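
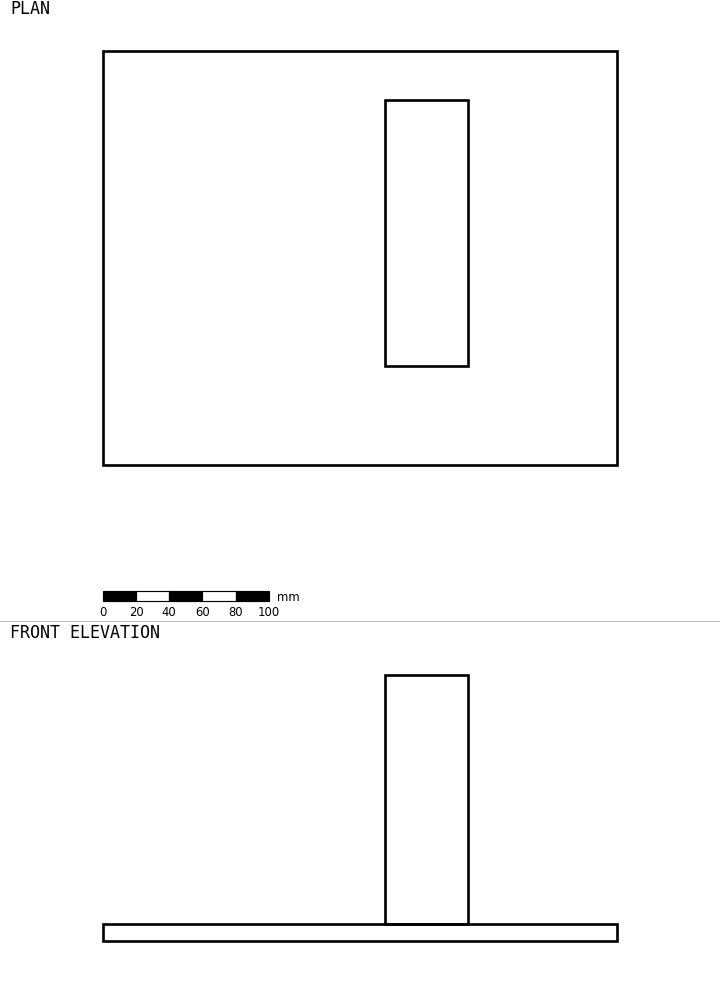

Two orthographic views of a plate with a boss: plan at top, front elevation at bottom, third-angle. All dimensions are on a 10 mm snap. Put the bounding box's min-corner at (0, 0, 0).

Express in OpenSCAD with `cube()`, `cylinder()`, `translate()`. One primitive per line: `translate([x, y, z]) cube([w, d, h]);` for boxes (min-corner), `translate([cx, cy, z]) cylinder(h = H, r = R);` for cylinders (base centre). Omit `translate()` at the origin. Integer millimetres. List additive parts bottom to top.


cube([310, 250, 10]);
translate([170, 60, 10]) cube([50, 160, 150]);


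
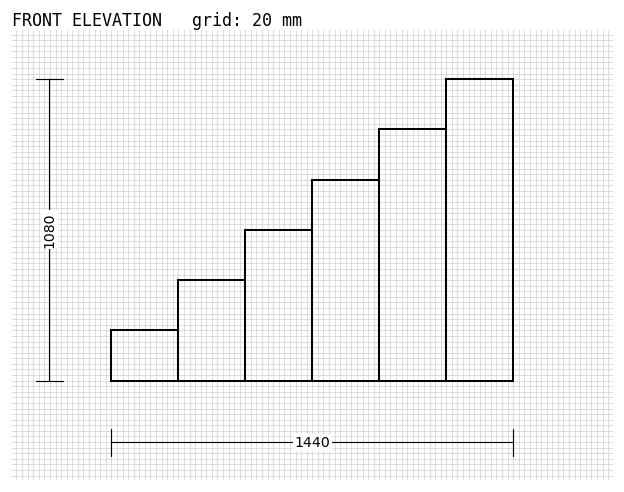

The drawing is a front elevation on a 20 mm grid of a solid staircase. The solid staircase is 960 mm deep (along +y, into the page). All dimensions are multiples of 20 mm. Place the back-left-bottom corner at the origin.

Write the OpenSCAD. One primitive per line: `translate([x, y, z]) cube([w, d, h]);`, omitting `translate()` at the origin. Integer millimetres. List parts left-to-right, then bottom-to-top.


cube([240, 960, 180]);
translate([240, 0, 0]) cube([240, 960, 360]);
translate([480, 0, 0]) cube([240, 960, 540]);
translate([720, 0, 0]) cube([240, 960, 720]);
translate([960, 0, 0]) cube([240, 960, 900]);
translate([1200, 0, 0]) cube([240, 960, 1080]);


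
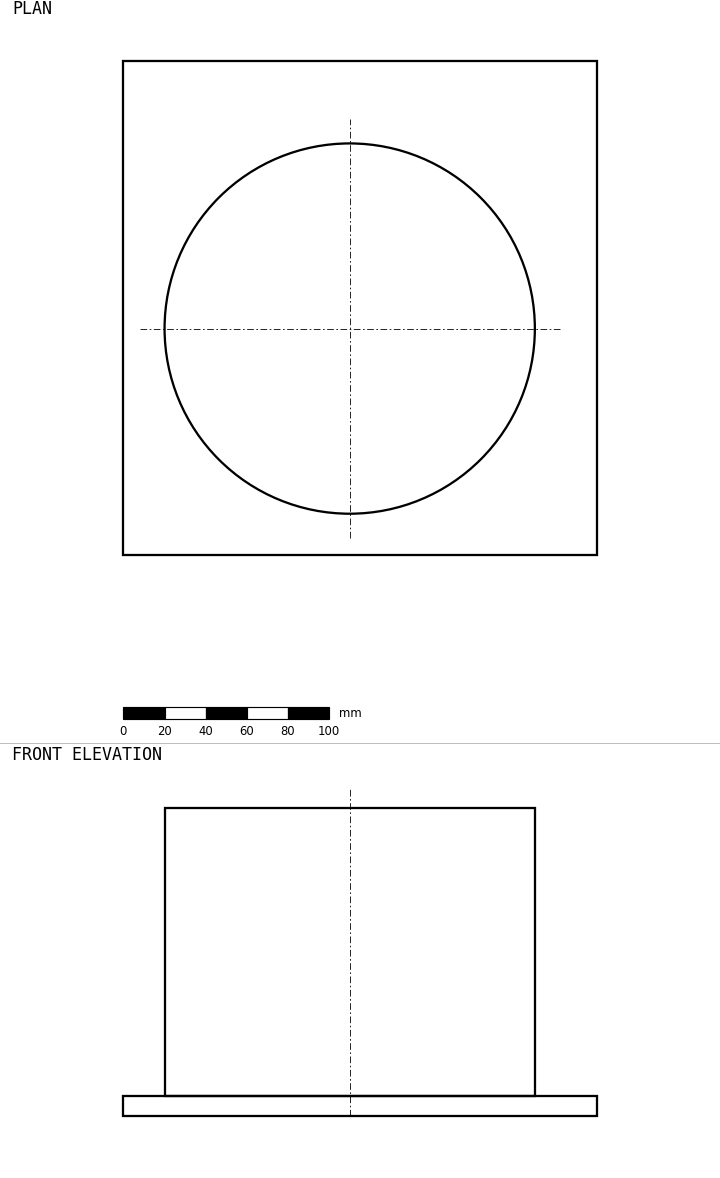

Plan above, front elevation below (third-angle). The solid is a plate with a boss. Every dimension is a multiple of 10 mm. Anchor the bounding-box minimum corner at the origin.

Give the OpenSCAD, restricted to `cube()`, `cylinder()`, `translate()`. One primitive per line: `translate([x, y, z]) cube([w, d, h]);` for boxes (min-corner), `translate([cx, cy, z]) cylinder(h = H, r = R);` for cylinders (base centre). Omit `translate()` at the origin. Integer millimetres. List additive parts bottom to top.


cube([230, 240, 10]);
translate([110, 110, 10]) cylinder(h = 140, r = 90);


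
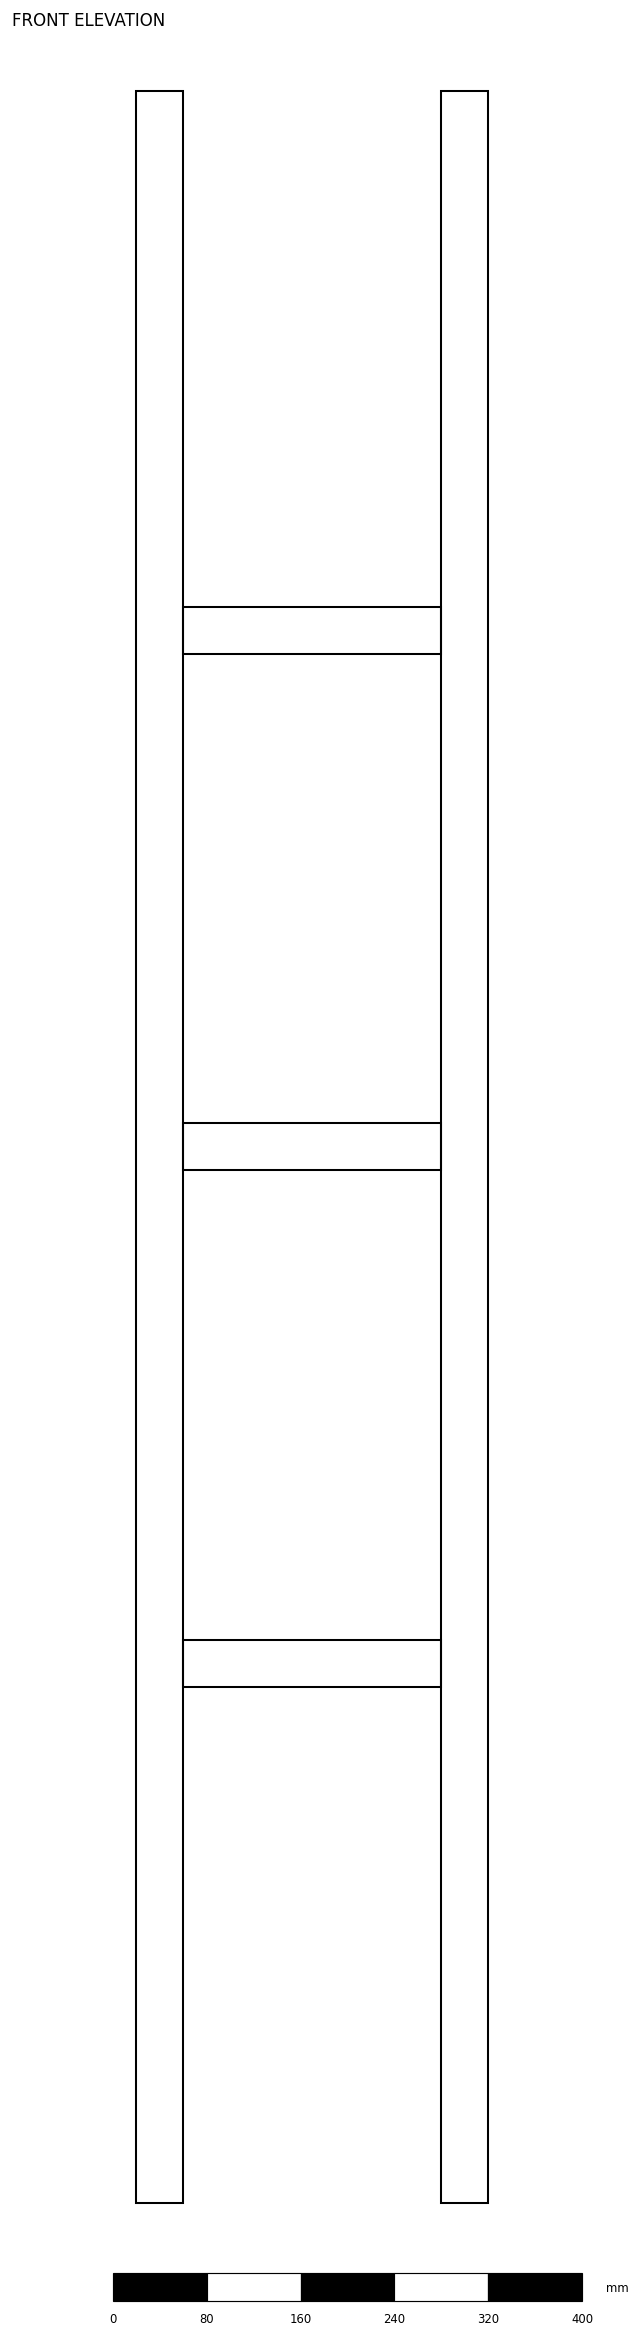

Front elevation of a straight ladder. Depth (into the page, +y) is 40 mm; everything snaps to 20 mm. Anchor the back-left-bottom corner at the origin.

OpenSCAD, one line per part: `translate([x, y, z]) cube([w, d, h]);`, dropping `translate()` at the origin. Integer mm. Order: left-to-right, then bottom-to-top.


cube([40, 40, 1800]);
translate([40, 0, 440]) cube([220, 40, 40]);
translate([40, 0, 880]) cube([220, 40, 40]);
translate([40, 0, 1320]) cube([220, 40, 40]);
translate([260, 0, 0]) cube([40, 40, 1800]);


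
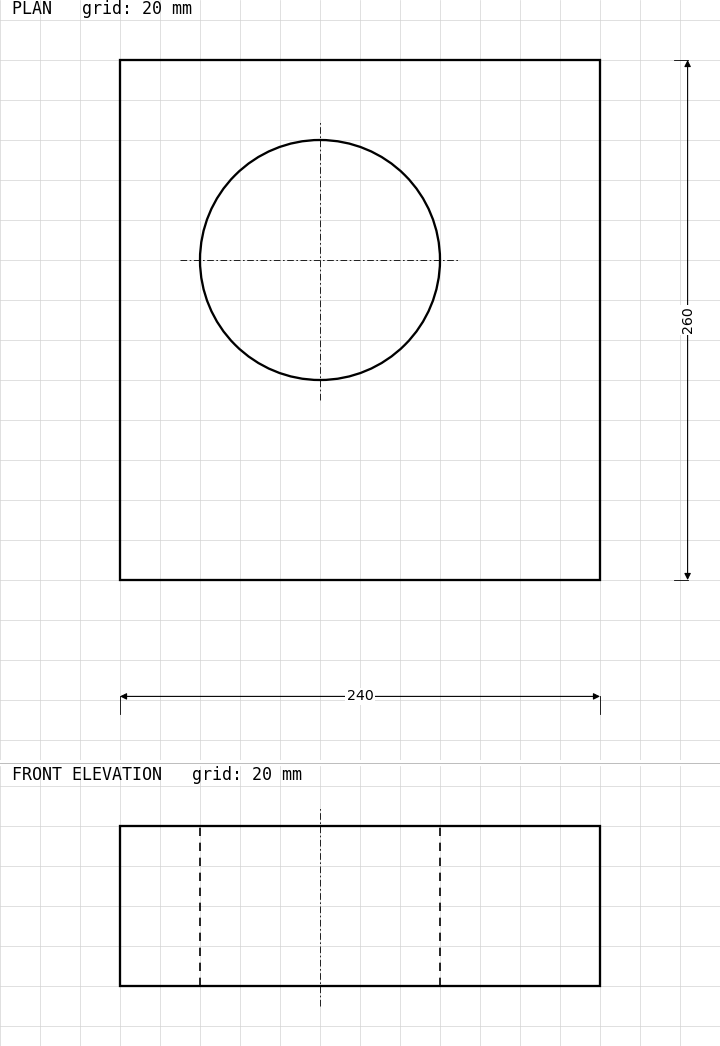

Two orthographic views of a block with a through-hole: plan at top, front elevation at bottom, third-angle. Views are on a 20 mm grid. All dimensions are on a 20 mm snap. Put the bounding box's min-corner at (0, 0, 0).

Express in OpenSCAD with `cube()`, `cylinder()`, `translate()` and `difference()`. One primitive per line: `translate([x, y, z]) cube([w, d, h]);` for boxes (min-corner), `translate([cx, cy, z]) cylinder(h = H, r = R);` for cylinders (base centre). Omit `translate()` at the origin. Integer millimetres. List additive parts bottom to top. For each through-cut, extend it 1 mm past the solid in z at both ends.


difference() {
  cube([240, 260, 80]);
  translate([100, 160, -1]) cylinder(h = 82, r = 60);
}


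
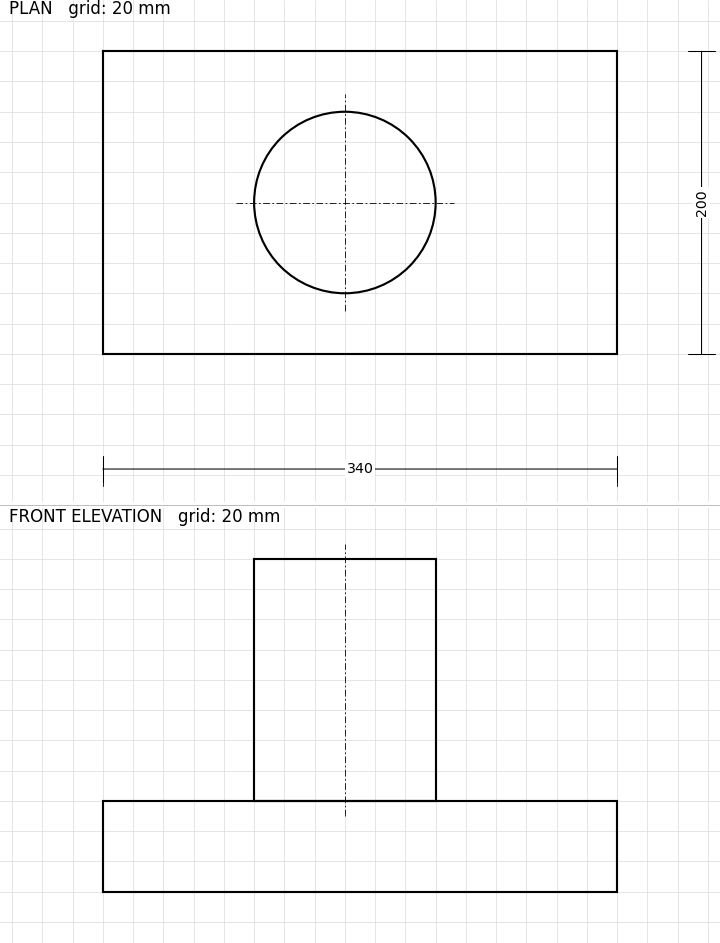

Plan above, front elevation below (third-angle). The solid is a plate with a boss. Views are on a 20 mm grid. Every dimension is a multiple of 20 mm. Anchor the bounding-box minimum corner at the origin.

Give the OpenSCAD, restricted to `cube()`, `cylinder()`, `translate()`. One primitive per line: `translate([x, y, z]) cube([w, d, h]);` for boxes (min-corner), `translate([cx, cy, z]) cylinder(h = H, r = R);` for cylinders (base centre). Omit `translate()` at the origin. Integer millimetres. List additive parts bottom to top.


cube([340, 200, 60]);
translate([160, 100, 60]) cylinder(h = 160, r = 60);


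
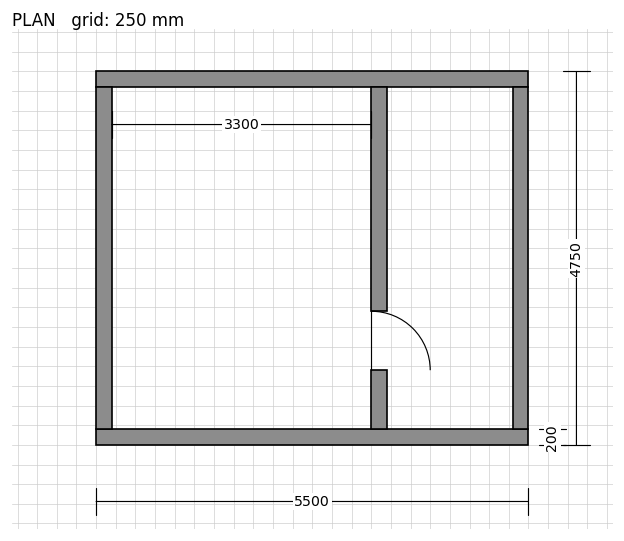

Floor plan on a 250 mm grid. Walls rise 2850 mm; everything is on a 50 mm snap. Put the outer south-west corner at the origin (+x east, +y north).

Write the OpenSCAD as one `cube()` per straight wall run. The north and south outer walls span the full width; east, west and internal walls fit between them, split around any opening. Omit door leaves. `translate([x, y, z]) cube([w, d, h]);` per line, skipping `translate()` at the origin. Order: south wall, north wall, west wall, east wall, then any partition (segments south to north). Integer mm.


cube([5500, 200, 2850]);
translate([0, 4550, 0]) cube([5500, 200, 2850]);
translate([0, 200, 0]) cube([200, 4350, 2850]);
translate([5300, 200, 0]) cube([200, 4350, 2850]);
translate([3500, 200, 0]) cube([200, 750, 2850]);
translate([3500, 1700, 0]) cube([200, 2850, 2850]);


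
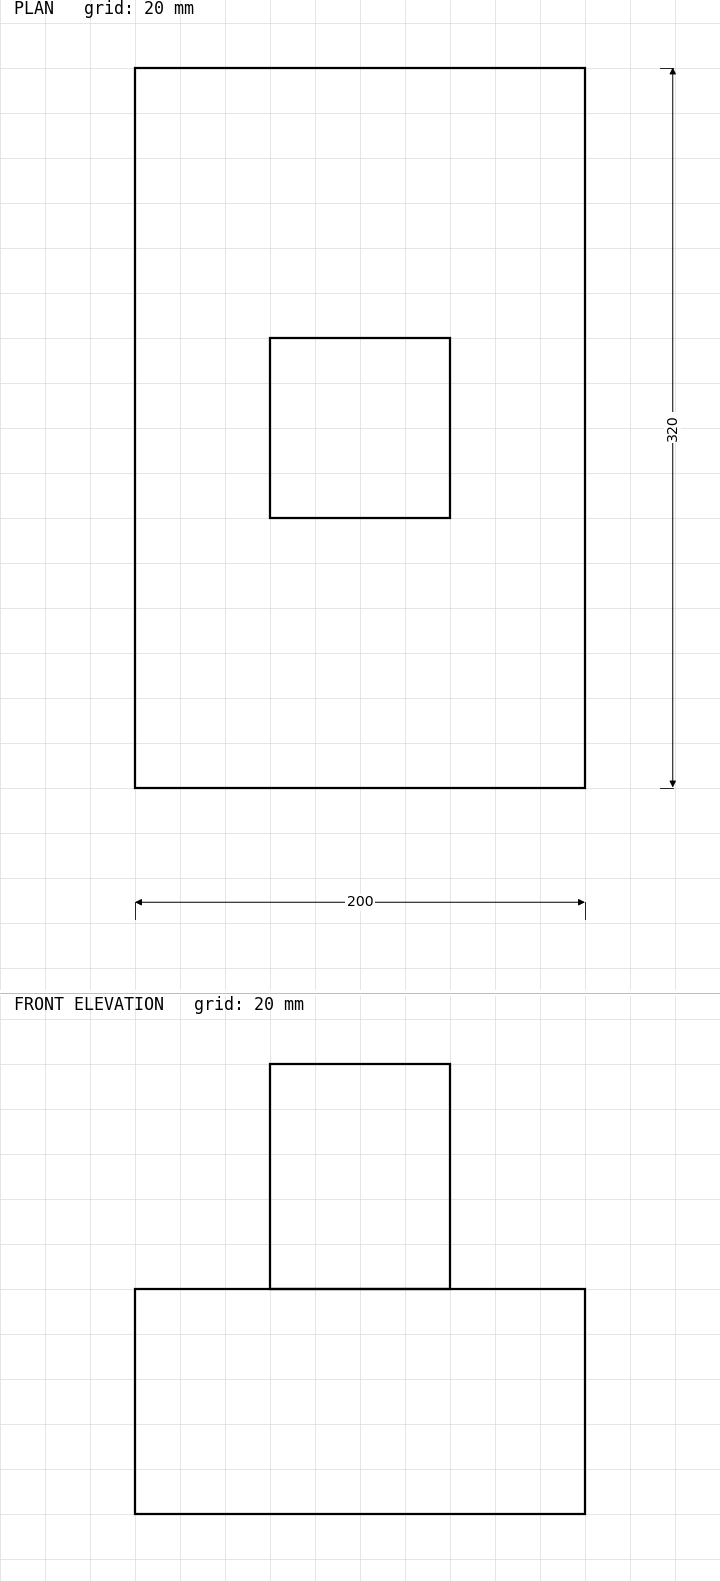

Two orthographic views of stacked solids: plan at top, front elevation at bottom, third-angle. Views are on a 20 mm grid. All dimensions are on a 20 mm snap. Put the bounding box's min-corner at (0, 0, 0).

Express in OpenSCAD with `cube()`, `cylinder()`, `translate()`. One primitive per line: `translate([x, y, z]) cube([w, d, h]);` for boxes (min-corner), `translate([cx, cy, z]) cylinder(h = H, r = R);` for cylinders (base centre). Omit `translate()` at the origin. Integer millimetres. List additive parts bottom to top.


cube([200, 320, 100]);
translate([60, 120, 100]) cube([80, 80, 100]);


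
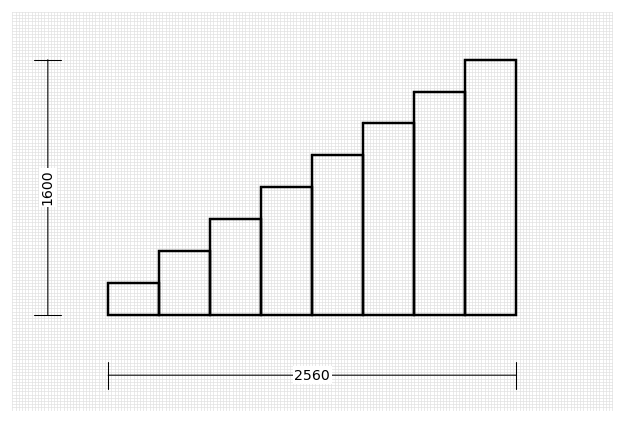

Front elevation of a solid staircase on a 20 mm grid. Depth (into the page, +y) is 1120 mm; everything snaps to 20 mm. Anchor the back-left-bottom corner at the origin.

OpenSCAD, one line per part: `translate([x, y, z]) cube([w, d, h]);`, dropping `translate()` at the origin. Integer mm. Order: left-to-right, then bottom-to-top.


cube([320, 1120, 200]);
translate([320, 0, 0]) cube([320, 1120, 400]);
translate([640, 0, 0]) cube([320, 1120, 600]);
translate([960, 0, 0]) cube([320, 1120, 800]);
translate([1280, 0, 0]) cube([320, 1120, 1000]);
translate([1600, 0, 0]) cube([320, 1120, 1200]);
translate([1920, 0, 0]) cube([320, 1120, 1400]);
translate([2240, 0, 0]) cube([320, 1120, 1600]);


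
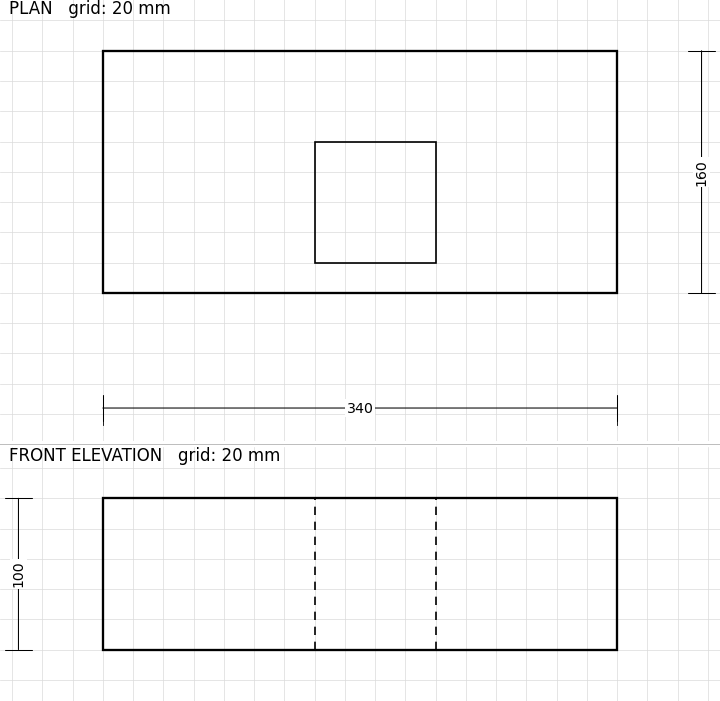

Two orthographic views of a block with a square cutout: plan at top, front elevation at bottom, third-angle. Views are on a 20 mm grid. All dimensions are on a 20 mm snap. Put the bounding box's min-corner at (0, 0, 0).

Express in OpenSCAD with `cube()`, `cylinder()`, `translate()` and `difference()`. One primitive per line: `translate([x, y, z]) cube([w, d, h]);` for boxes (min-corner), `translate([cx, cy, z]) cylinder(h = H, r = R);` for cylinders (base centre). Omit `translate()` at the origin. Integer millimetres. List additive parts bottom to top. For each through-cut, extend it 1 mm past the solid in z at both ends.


difference() {
  cube([340, 160, 100]);
  translate([140, 20, -1]) cube([80, 80, 102]);
}


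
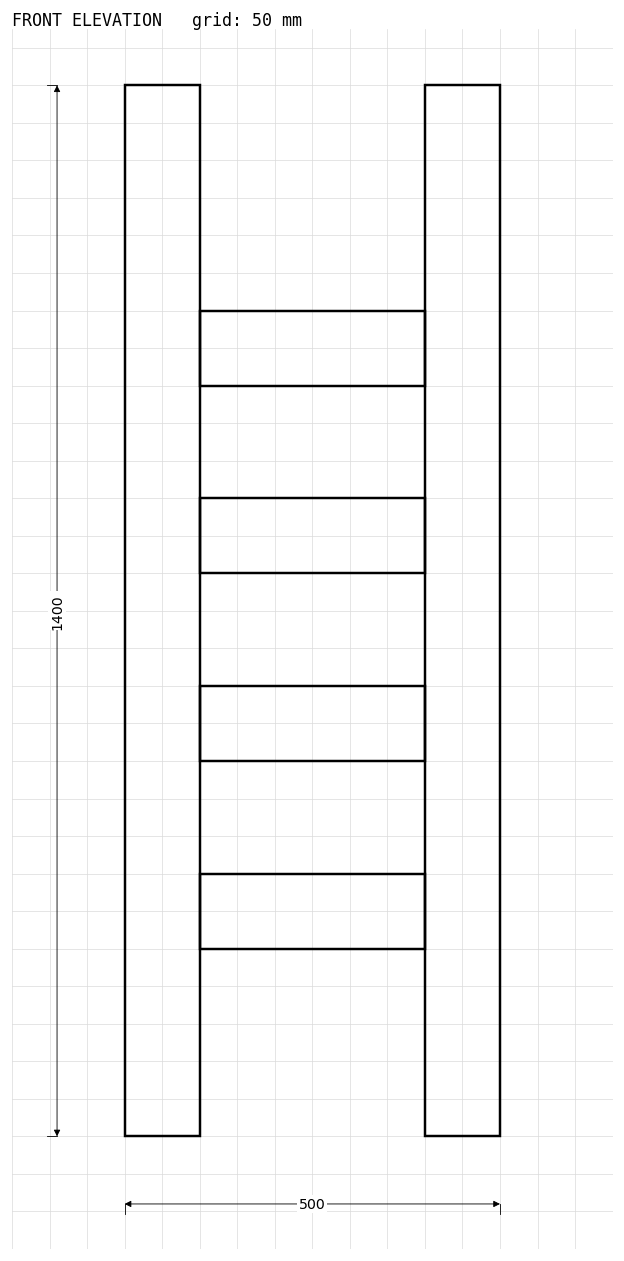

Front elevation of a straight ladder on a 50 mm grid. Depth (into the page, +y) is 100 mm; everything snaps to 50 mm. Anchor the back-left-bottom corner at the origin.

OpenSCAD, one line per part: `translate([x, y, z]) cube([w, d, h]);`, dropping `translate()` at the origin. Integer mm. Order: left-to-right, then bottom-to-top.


cube([100, 100, 1400]);
translate([100, 0, 250]) cube([300, 100, 100]);
translate([100, 0, 500]) cube([300, 100, 100]);
translate([100, 0, 750]) cube([300, 100, 100]);
translate([100, 0, 1000]) cube([300, 100, 100]);
translate([400, 0, 0]) cube([100, 100, 1400]);


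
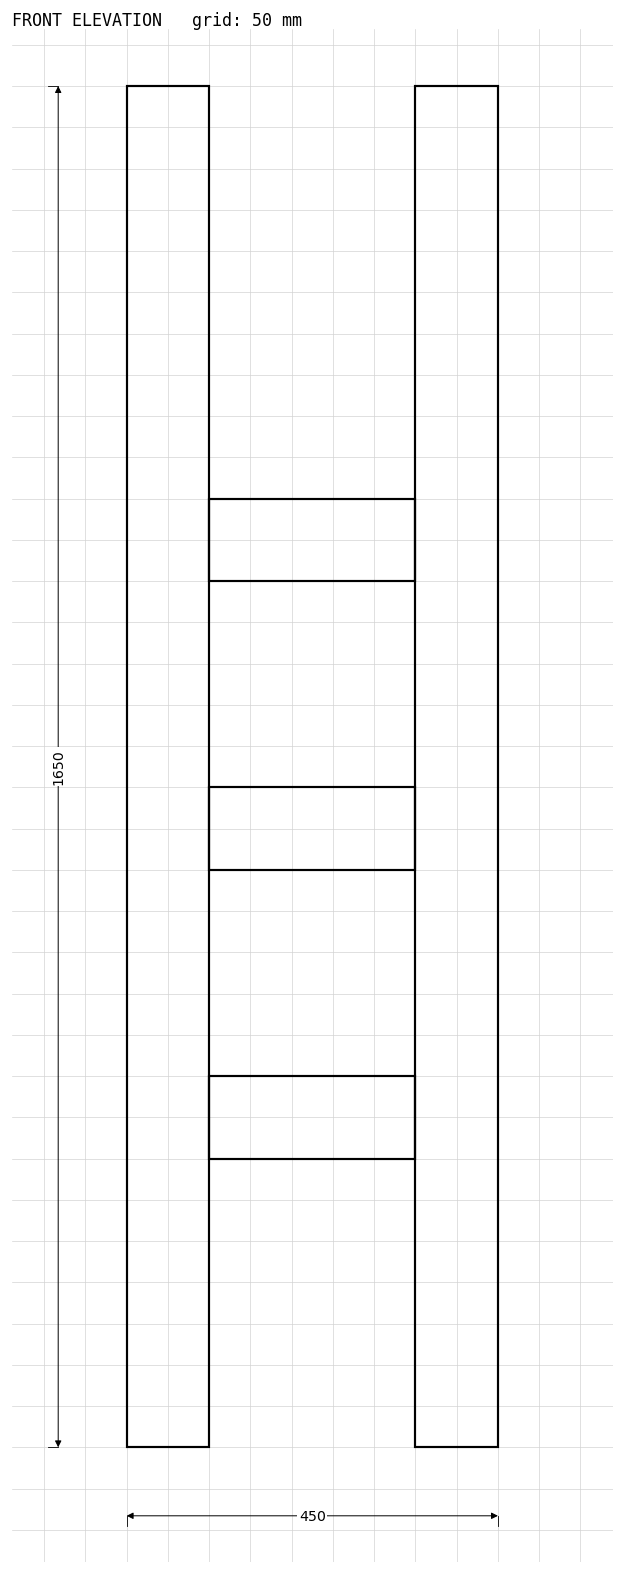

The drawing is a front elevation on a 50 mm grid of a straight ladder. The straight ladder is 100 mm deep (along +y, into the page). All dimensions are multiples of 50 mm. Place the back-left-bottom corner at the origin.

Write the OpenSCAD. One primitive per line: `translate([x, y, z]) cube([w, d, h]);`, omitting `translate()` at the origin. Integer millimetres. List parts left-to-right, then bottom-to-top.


cube([100, 100, 1650]);
translate([100, 0, 350]) cube([250, 100, 100]);
translate([100, 0, 700]) cube([250, 100, 100]);
translate([100, 0, 1050]) cube([250, 100, 100]);
translate([350, 0, 0]) cube([100, 100, 1650]);


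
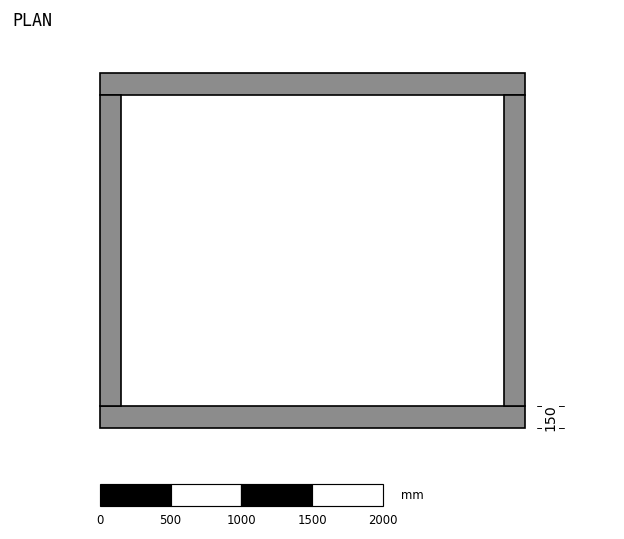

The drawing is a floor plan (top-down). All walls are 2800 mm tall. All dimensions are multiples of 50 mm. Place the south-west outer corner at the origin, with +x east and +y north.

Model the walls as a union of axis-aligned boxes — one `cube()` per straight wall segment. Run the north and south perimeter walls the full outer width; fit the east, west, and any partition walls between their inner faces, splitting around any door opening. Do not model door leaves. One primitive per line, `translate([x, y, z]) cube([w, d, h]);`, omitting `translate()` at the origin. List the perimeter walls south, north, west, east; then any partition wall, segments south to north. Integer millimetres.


cube([3000, 150, 2800]);
translate([0, 2350, 0]) cube([3000, 150, 2800]);
translate([0, 150, 0]) cube([150, 2200, 2800]);
translate([2850, 150, 0]) cube([150, 2200, 2800]);


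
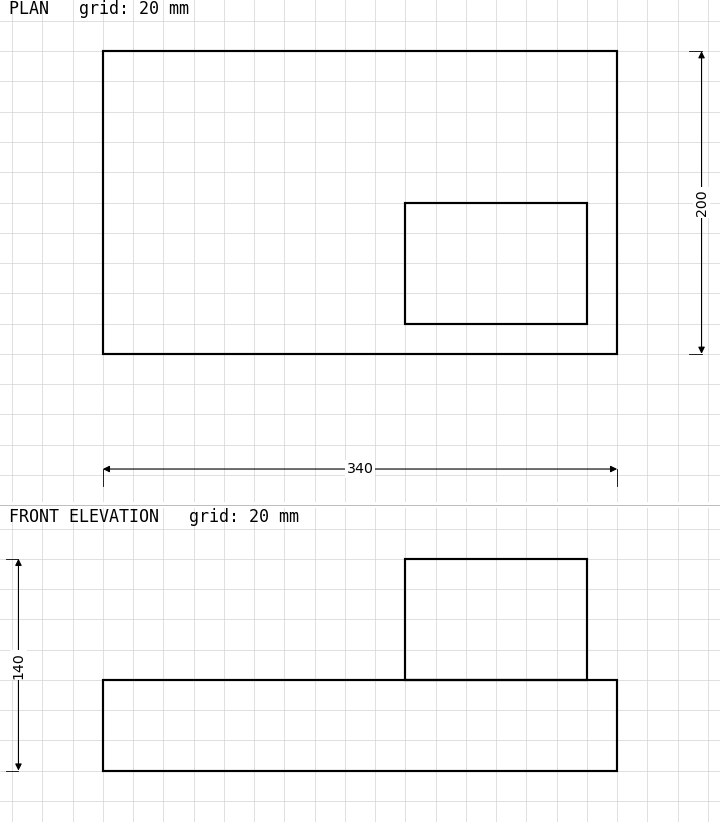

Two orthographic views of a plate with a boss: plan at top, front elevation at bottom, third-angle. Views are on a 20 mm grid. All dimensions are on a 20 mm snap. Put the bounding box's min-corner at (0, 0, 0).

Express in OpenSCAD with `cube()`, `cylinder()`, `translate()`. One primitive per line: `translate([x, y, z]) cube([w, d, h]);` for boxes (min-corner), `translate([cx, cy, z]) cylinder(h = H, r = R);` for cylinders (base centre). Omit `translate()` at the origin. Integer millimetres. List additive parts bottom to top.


cube([340, 200, 60]);
translate([200, 20, 60]) cube([120, 80, 80]);


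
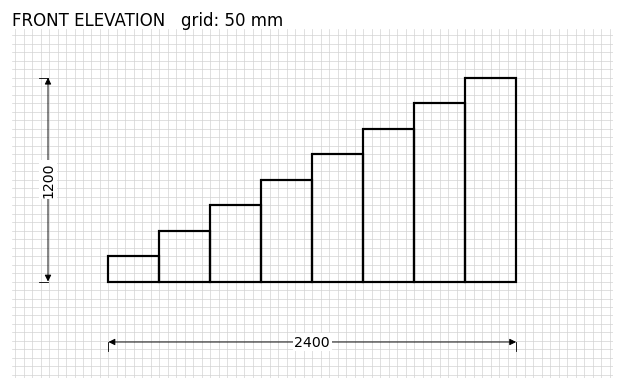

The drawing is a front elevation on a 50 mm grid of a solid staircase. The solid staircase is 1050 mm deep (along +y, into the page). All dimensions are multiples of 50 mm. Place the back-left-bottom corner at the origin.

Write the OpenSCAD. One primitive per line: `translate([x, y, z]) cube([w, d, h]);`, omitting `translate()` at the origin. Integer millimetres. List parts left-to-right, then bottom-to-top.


cube([300, 1050, 150]);
translate([300, 0, 0]) cube([300, 1050, 300]);
translate([600, 0, 0]) cube([300, 1050, 450]);
translate([900, 0, 0]) cube([300, 1050, 600]);
translate([1200, 0, 0]) cube([300, 1050, 750]);
translate([1500, 0, 0]) cube([300, 1050, 900]);
translate([1800, 0, 0]) cube([300, 1050, 1050]);
translate([2100, 0, 0]) cube([300, 1050, 1200]);


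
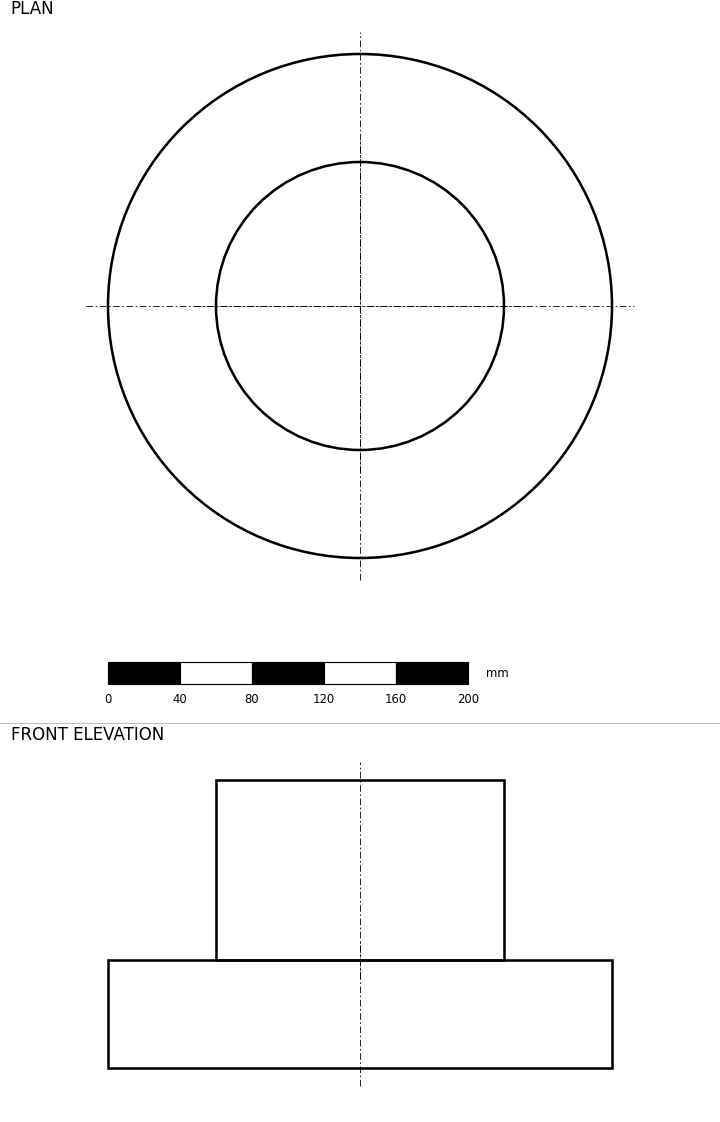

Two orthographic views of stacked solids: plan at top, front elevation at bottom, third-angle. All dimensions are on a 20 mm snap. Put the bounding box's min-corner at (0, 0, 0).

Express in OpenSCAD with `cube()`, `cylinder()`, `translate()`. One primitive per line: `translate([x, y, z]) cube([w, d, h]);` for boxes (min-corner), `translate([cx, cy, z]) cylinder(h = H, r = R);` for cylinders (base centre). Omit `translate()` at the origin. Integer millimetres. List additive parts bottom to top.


translate([140, 140, 0]) cylinder(h = 60, r = 140);
translate([140, 140, 60]) cylinder(h = 100, r = 80);


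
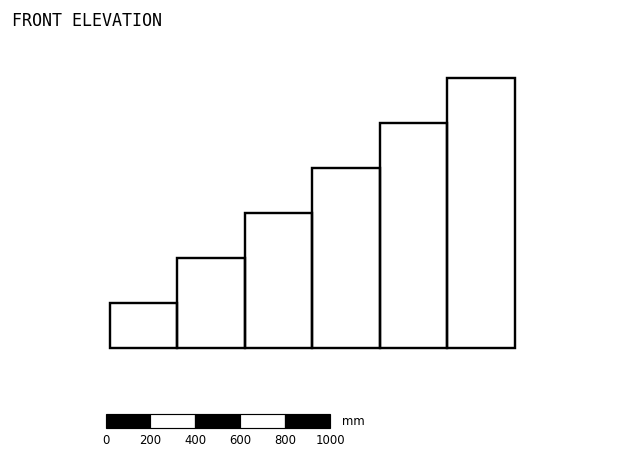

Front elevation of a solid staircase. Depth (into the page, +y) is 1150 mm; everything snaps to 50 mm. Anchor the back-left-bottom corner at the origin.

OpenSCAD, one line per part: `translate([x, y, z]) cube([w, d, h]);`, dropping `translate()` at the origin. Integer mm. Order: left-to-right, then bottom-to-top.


cube([300, 1150, 200]);
translate([300, 0, 0]) cube([300, 1150, 400]);
translate([600, 0, 0]) cube([300, 1150, 600]);
translate([900, 0, 0]) cube([300, 1150, 800]);
translate([1200, 0, 0]) cube([300, 1150, 1000]);
translate([1500, 0, 0]) cube([300, 1150, 1200]);


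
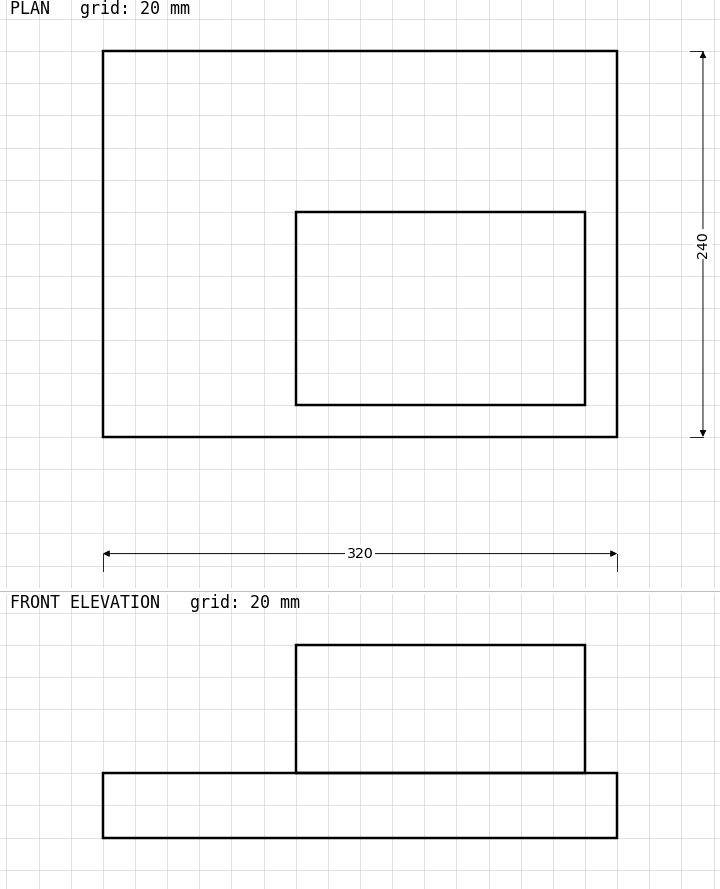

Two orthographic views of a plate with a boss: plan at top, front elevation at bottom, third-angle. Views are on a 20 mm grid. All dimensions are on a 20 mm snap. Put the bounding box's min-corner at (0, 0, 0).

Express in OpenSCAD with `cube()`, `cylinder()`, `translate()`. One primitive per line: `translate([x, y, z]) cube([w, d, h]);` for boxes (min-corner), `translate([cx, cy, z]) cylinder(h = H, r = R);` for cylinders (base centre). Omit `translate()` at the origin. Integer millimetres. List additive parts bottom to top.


cube([320, 240, 40]);
translate([120, 20, 40]) cube([180, 120, 80]);


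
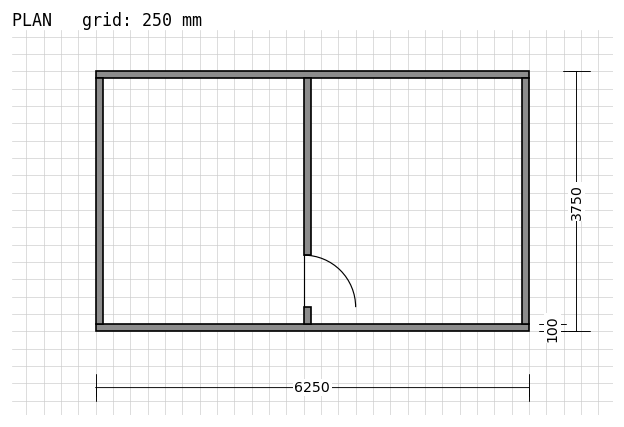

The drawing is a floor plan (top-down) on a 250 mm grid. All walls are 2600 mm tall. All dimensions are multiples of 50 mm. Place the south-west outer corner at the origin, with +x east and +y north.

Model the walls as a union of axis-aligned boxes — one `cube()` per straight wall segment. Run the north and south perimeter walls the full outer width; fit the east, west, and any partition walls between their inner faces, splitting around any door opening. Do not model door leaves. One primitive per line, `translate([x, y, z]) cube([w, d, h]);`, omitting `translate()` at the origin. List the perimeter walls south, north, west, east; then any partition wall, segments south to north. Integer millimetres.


cube([6250, 100, 2600]);
translate([0, 3650, 0]) cube([6250, 100, 2600]);
translate([0, 100, 0]) cube([100, 3550, 2600]);
translate([6150, 100, 0]) cube([100, 3550, 2600]);
translate([3000, 100, 0]) cube([100, 250, 2600]);
translate([3000, 1100, 0]) cube([100, 2550, 2600]);


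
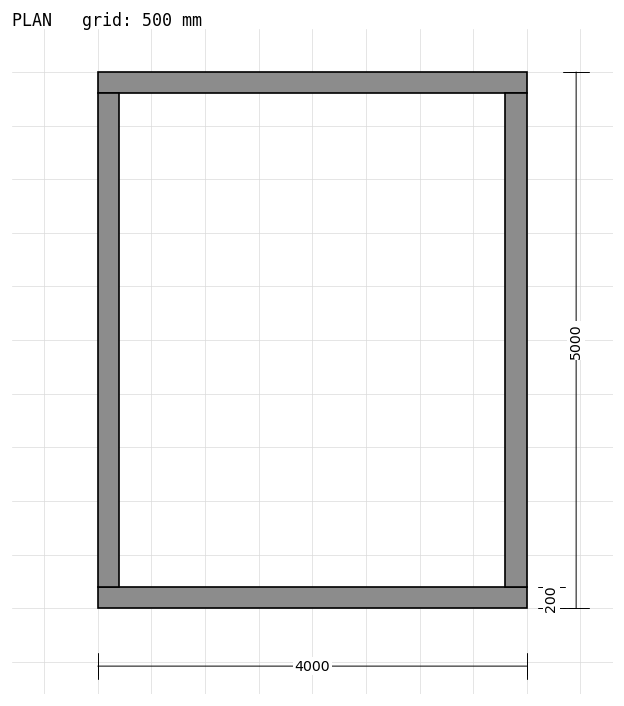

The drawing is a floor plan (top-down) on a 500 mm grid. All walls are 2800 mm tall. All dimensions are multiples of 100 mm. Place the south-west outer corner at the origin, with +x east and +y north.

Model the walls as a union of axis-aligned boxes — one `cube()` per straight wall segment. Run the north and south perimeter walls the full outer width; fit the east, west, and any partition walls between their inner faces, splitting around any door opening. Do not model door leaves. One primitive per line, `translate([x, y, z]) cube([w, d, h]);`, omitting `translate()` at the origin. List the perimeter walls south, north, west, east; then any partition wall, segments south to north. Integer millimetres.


cube([4000, 200, 2800]);
translate([0, 4800, 0]) cube([4000, 200, 2800]);
translate([0, 200, 0]) cube([200, 4600, 2800]);
translate([3800, 200, 0]) cube([200, 4600, 2800]);


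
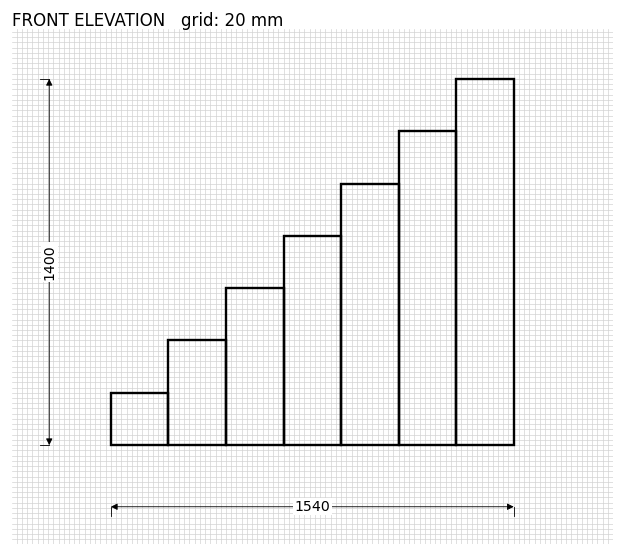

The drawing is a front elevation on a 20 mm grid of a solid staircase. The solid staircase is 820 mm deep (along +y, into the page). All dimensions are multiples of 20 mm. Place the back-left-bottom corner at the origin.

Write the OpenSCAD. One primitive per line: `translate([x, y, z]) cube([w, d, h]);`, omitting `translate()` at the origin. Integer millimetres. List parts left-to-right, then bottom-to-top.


cube([220, 820, 200]);
translate([220, 0, 0]) cube([220, 820, 400]);
translate([440, 0, 0]) cube([220, 820, 600]);
translate([660, 0, 0]) cube([220, 820, 800]);
translate([880, 0, 0]) cube([220, 820, 1000]);
translate([1100, 0, 0]) cube([220, 820, 1200]);
translate([1320, 0, 0]) cube([220, 820, 1400]);


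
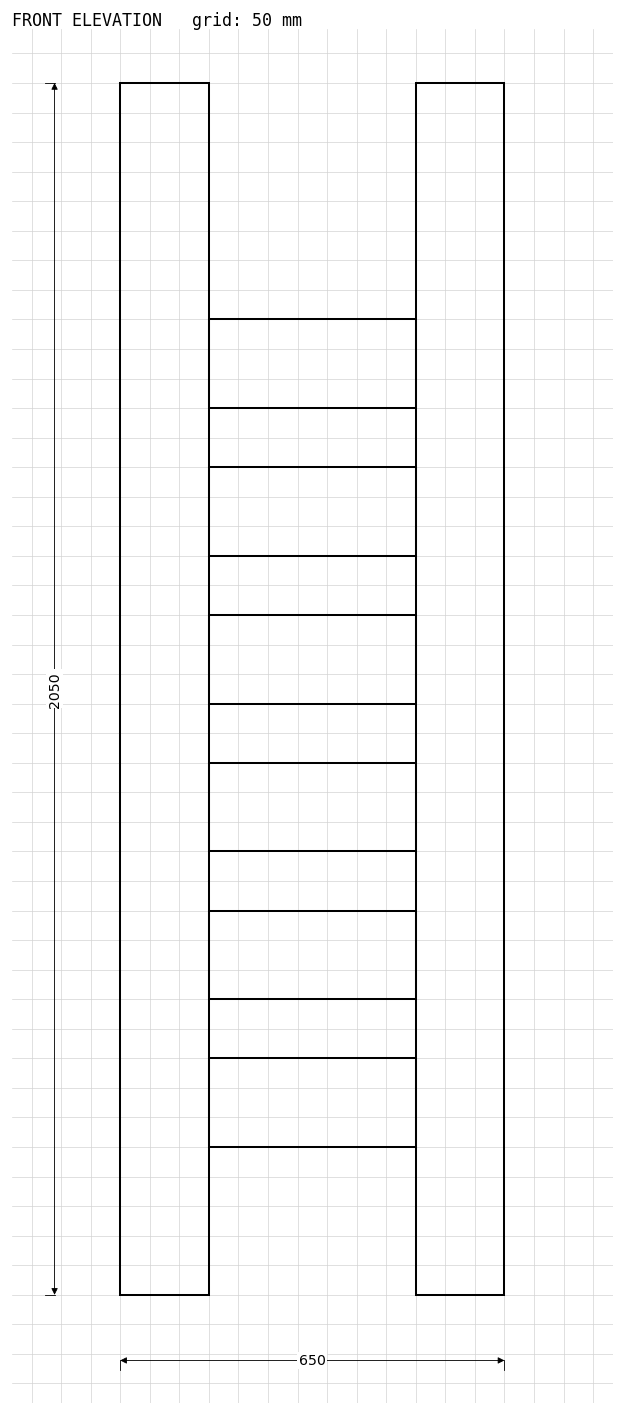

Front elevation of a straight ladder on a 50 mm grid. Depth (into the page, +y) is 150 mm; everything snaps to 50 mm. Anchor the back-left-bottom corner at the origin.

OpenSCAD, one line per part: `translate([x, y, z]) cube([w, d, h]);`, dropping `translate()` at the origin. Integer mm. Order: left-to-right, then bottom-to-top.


cube([150, 150, 2050]);
translate([150, 0, 250]) cube([350, 150, 150]);
translate([150, 0, 500]) cube([350, 150, 150]);
translate([150, 0, 750]) cube([350, 150, 150]);
translate([150, 0, 1000]) cube([350, 150, 150]);
translate([150, 0, 1250]) cube([350, 150, 150]);
translate([150, 0, 1500]) cube([350, 150, 150]);
translate([500, 0, 0]) cube([150, 150, 2050]);


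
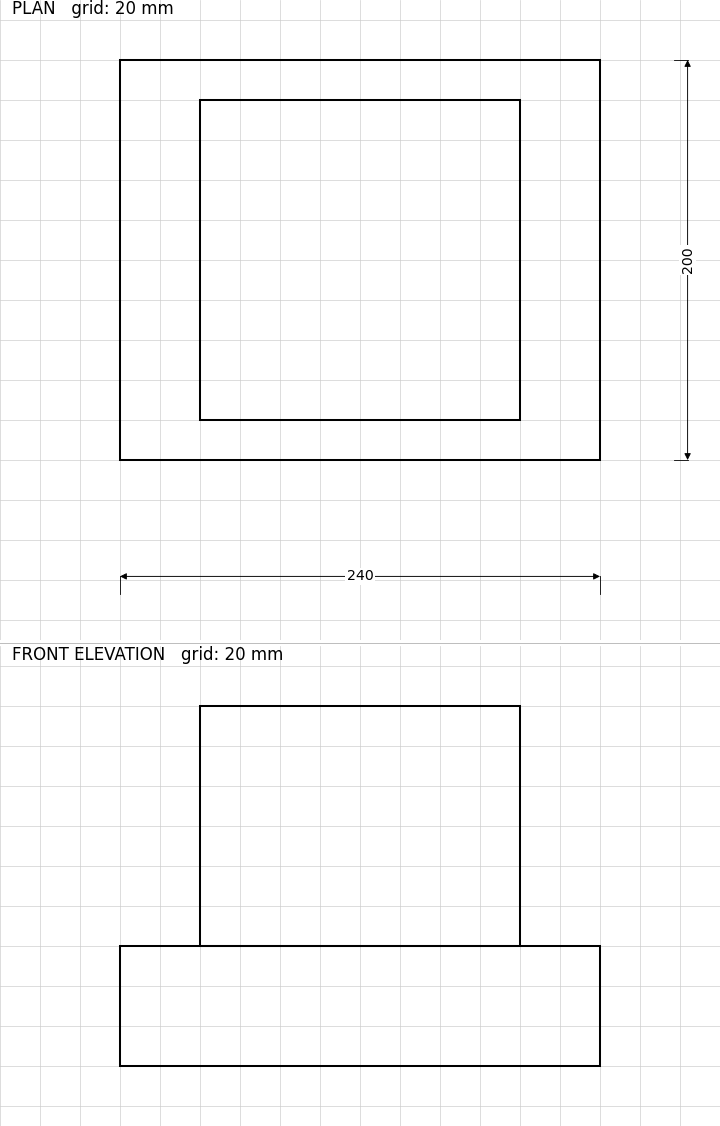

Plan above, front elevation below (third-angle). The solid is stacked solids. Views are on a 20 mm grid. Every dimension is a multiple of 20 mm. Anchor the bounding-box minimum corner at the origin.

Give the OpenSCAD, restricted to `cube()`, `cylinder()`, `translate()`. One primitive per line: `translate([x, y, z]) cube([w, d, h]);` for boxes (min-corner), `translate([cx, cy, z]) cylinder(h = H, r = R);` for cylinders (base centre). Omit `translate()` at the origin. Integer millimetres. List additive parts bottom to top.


cube([240, 200, 60]);
translate([40, 20, 60]) cube([160, 160, 120]);


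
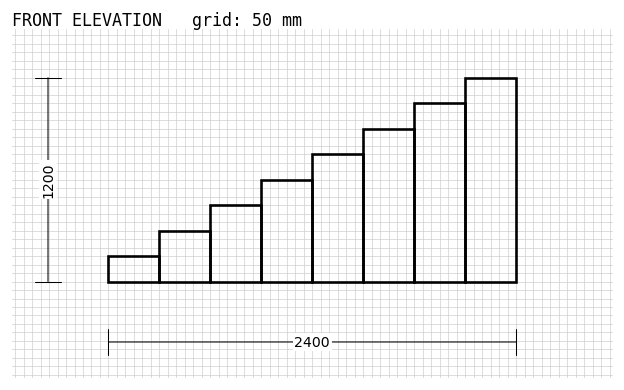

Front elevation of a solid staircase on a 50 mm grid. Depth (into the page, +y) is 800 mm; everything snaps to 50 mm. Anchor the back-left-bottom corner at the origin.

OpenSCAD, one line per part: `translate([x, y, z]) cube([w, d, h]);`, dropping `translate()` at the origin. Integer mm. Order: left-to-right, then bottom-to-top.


cube([300, 800, 150]);
translate([300, 0, 0]) cube([300, 800, 300]);
translate([600, 0, 0]) cube([300, 800, 450]);
translate([900, 0, 0]) cube([300, 800, 600]);
translate([1200, 0, 0]) cube([300, 800, 750]);
translate([1500, 0, 0]) cube([300, 800, 900]);
translate([1800, 0, 0]) cube([300, 800, 1050]);
translate([2100, 0, 0]) cube([300, 800, 1200]);


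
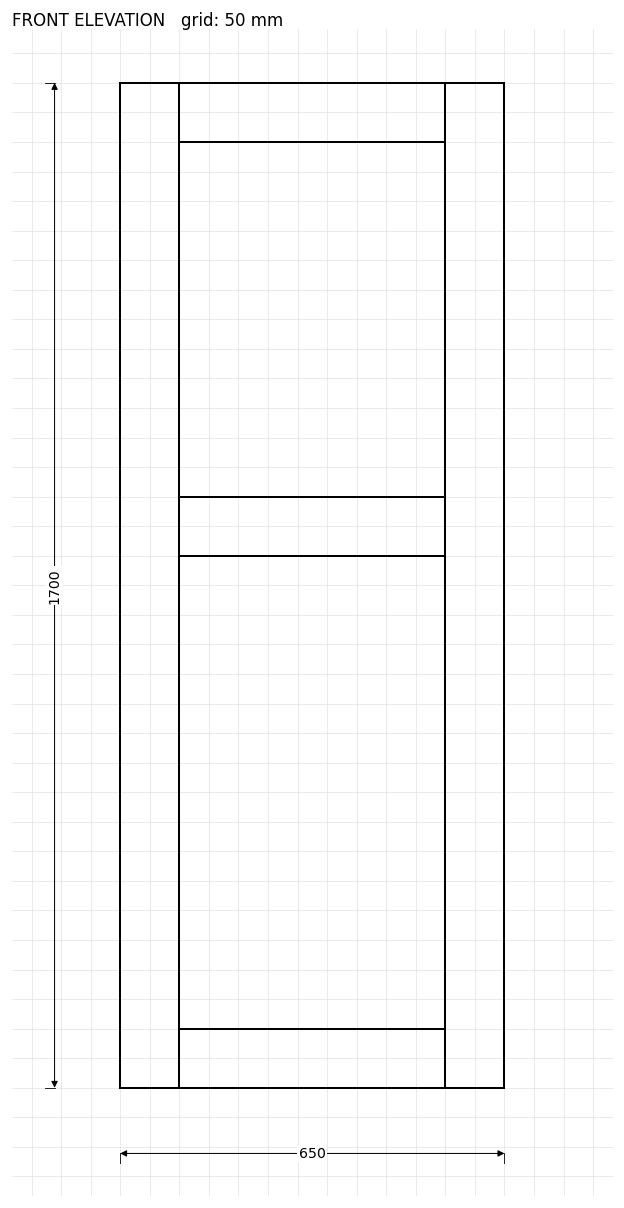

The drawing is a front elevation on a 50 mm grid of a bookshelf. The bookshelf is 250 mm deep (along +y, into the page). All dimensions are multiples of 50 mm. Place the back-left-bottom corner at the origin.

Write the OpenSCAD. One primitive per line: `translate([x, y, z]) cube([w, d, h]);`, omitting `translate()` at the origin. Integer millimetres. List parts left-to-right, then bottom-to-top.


cube([100, 250, 1700]);
translate([100, 0, 0]) cube([450, 250, 100]);
translate([100, 0, 900]) cube([450, 250, 100]);
translate([100, 0, 1600]) cube([450, 250, 100]);
translate([550, 0, 0]) cube([100, 250, 1700]);


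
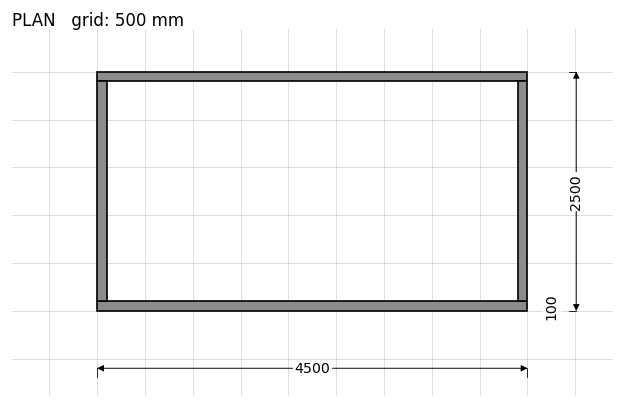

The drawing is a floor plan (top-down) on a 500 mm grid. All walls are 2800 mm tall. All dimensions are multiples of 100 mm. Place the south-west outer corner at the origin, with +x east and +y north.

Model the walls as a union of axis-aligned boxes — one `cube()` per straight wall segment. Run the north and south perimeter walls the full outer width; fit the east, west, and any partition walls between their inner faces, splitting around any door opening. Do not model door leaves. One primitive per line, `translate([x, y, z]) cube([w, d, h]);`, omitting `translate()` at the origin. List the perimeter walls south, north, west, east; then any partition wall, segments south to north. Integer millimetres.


cube([4500, 100, 2800]);
translate([0, 2400, 0]) cube([4500, 100, 2800]);
translate([0, 100, 0]) cube([100, 2300, 2800]);
translate([4400, 100, 0]) cube([100, 2300, 2800]);


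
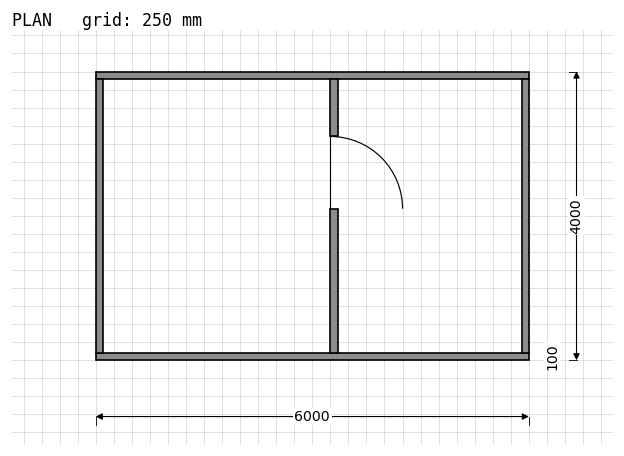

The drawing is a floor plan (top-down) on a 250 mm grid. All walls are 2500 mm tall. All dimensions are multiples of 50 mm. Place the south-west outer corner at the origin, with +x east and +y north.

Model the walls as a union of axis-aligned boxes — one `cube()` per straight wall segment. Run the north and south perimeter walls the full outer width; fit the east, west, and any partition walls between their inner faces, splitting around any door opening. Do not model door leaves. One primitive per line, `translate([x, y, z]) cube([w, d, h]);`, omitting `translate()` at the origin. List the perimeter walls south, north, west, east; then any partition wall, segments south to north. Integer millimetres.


cube([6000, 100, 2500]);
translate([0, 3900, 0]) cube([6000, 100, 2500]);
translate([0, 100, 0]) cube([100, 3800, 2500]);
translate([5900, 100, 0]) cube([100, 3800, 2500]);
translate([3250, 100, 0]) cube([100, 2000, 2500]);
translate([3250, 3100, 0]) cube([100, 800, 2500]);


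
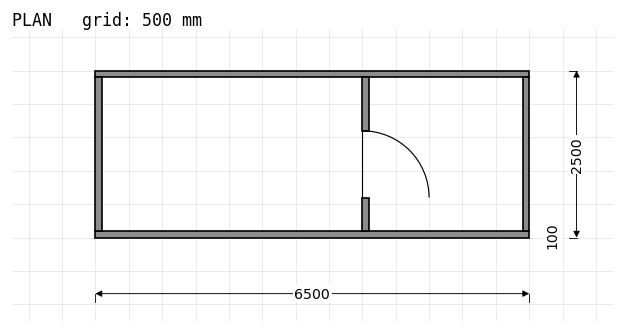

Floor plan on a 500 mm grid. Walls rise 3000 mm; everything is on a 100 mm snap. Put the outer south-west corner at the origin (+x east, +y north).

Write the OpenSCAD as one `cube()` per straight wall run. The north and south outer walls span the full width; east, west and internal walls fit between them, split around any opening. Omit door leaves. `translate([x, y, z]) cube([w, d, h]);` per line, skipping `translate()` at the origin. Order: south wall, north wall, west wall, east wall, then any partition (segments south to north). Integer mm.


cube([6500, 100, 3000]);
translate([0, 2400, 0]) cube([6500, 100, 3000]);
translate([0, 100, 0]) cube([100, 2300, 3000]);
translate([6400, 100, 0]) cube([100, 2300, 3000]);
translate([4000, 100, 0]) cube([100, 500, 3000]);
translate([4000, 1600, 0]) cube([100, 800, 3000]);


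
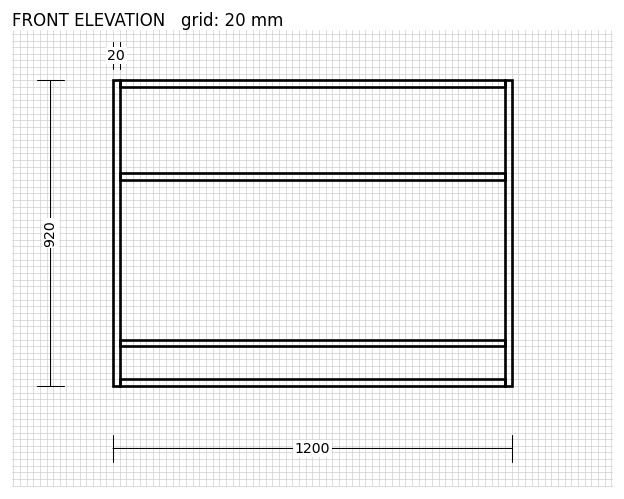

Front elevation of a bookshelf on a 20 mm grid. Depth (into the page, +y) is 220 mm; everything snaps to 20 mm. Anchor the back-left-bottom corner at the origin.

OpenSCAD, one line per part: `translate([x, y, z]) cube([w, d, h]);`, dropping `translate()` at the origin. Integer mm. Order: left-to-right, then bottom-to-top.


cube([20, 220, 920]);
translate([20, 0, 0]) cube([1160, 220, 20]);
translate([20, 0, 120]) cube([1160, 220, 20]);
translate([20, 0, 620]) cube([1160, 220, 20]);
translate([20, 0, 900]) cube([1160, 220, 20]);
translate([1180, 0, 0]) cube([20, 220, 920]);


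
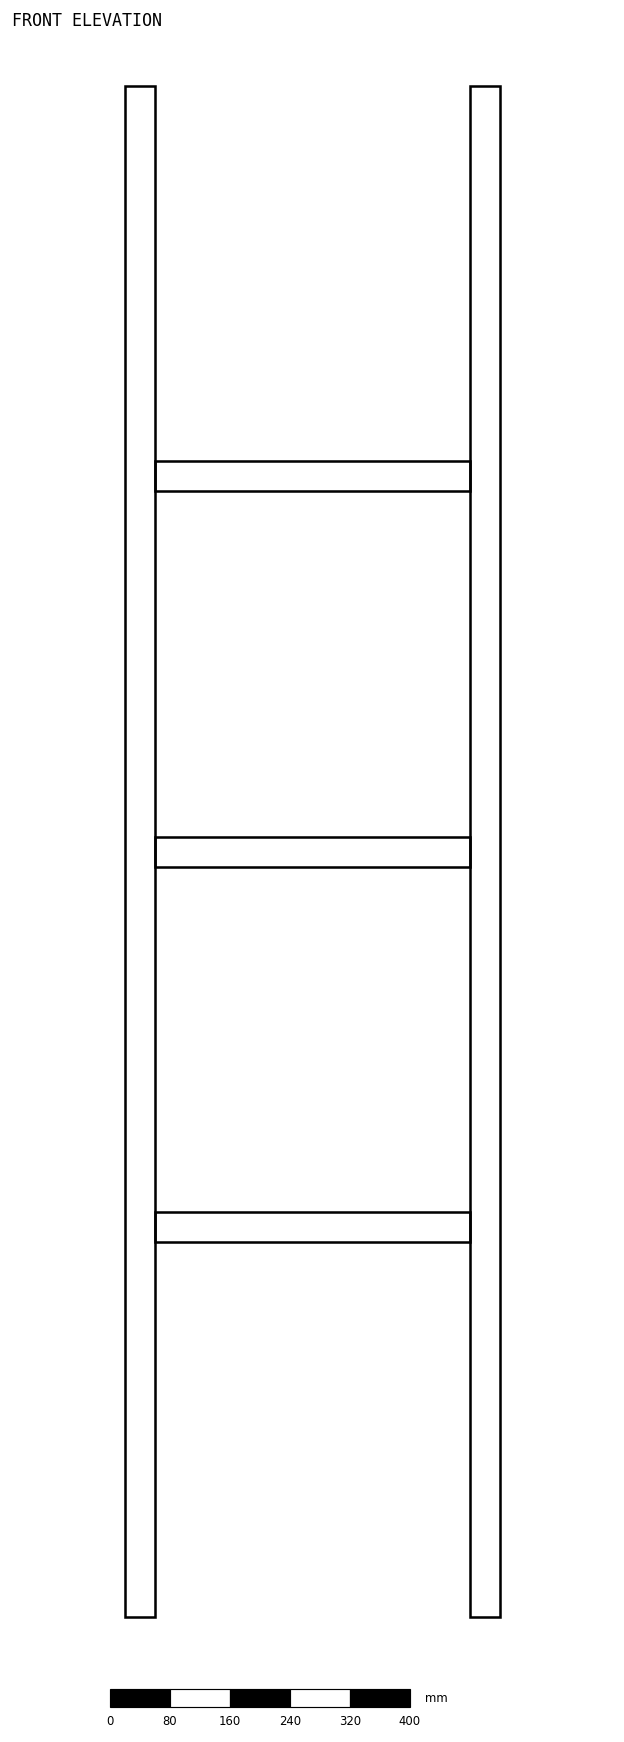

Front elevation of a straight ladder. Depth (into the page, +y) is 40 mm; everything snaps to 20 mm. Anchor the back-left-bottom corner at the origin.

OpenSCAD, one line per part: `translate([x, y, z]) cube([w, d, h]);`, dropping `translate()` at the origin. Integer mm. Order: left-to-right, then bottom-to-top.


cube([40, 40, 2040]);
translate([40, 0, 500]) cube([420, 40, 40]);
translate([40, 0, 1000]) cube([420, 40, 40]);
translate([40, 0, 1500]) cube([420, 40, 40]);
translate([460, 0, 0]) cube([40, 40, 2040]);


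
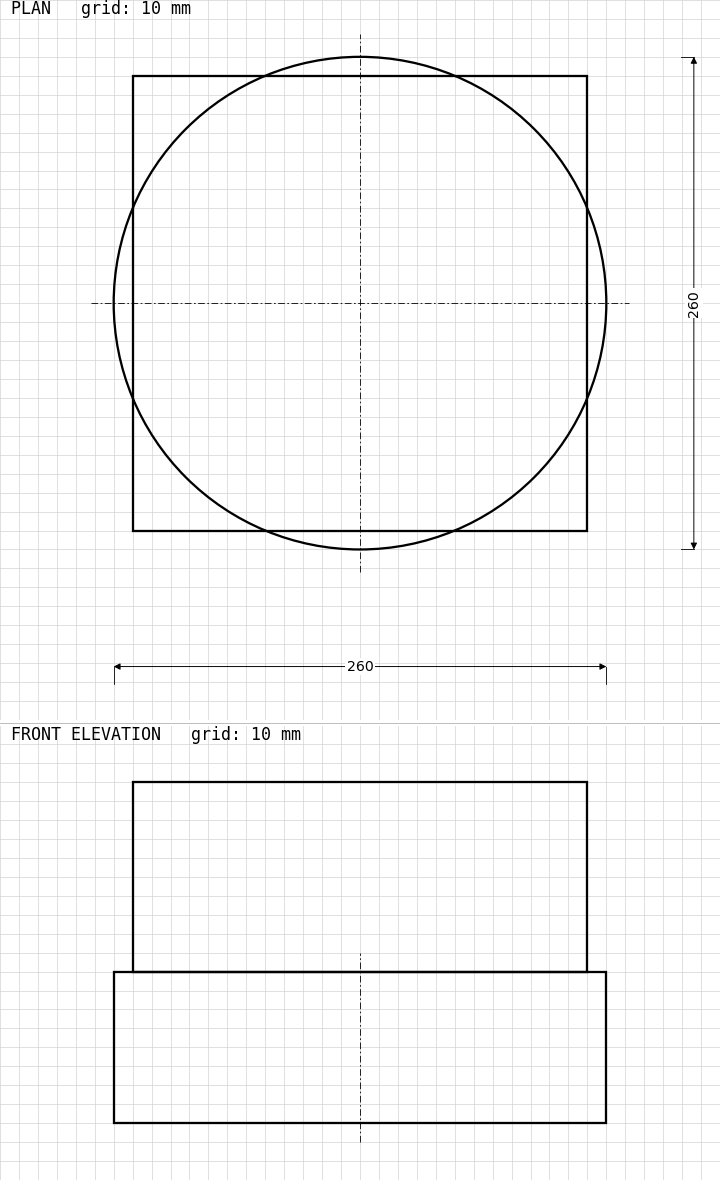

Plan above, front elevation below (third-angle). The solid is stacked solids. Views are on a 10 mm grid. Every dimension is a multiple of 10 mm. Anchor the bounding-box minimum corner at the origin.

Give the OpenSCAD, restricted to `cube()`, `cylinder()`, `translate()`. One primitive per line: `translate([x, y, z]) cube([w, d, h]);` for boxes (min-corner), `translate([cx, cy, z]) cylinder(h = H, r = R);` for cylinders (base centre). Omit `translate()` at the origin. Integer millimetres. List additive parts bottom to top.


translate([130, 130, 0]) cylinder(h = 80, r = 130);
translate([10, 10, 80]) cube([240, 240, 100]);


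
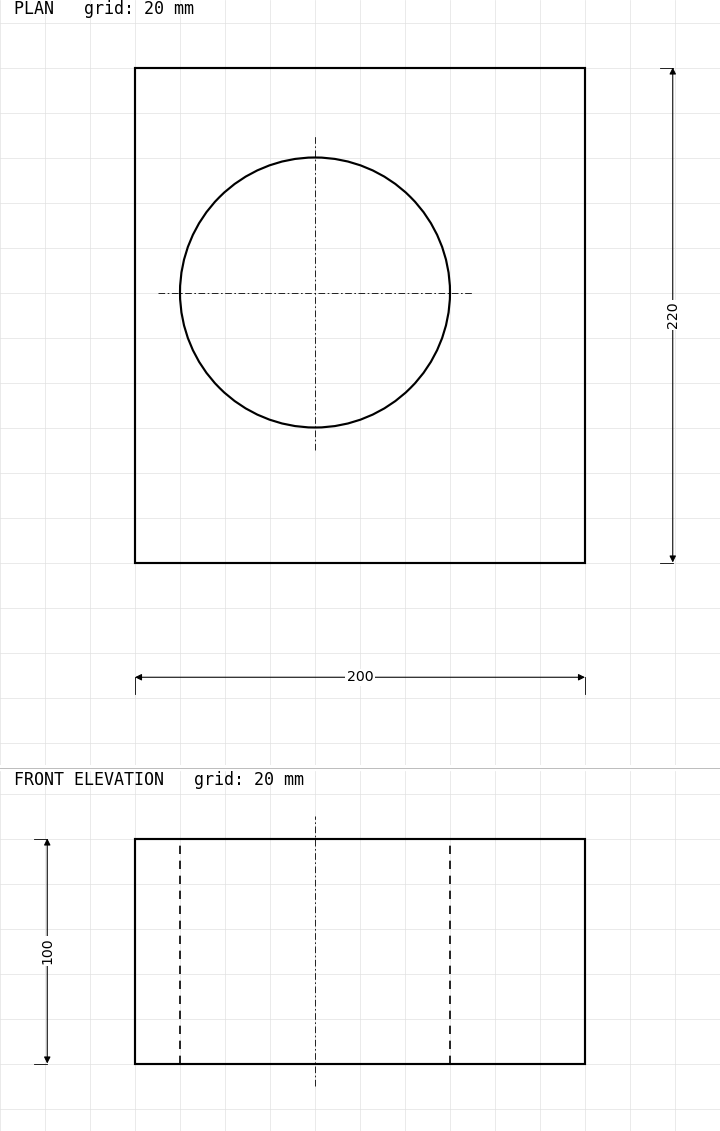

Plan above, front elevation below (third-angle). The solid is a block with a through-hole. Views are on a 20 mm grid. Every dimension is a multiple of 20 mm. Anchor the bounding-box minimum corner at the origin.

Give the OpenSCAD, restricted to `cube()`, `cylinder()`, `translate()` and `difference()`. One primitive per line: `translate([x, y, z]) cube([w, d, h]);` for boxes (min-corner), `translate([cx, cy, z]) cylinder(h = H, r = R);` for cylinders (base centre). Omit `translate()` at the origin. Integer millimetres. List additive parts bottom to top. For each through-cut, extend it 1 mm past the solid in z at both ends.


difference() {
  cube([200, 220, 100]);
  translate([80, 120, -1]) cylinder(h = 102, r = 60);
}


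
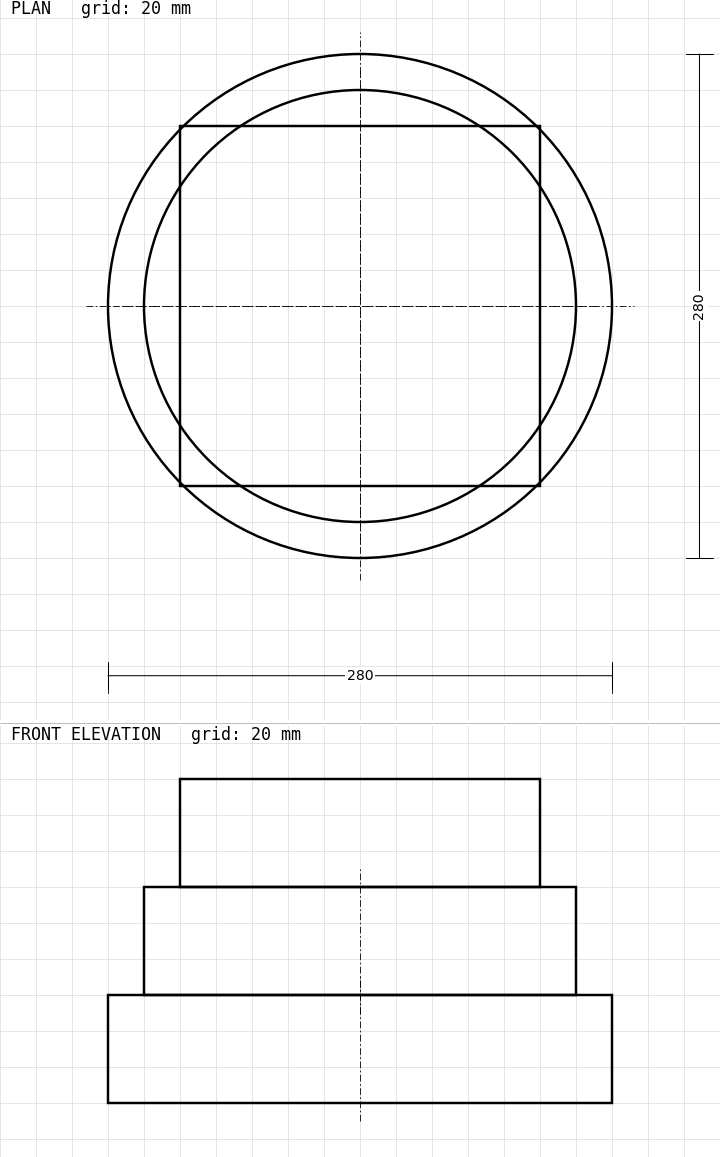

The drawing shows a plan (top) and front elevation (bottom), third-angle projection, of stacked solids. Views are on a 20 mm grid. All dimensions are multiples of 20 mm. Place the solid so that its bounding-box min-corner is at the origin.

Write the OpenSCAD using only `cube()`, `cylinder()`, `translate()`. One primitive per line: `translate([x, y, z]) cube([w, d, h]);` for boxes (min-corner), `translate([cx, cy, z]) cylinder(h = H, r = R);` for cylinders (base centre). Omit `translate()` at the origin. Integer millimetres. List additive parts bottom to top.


translate([140, 140, 0]) cylinder(h = 60, r = 140);
translate([140, 140, 60]) cylinder(h = 60, r = 120);
translate([40, 40, 120]) cube([200, 200, 60]);


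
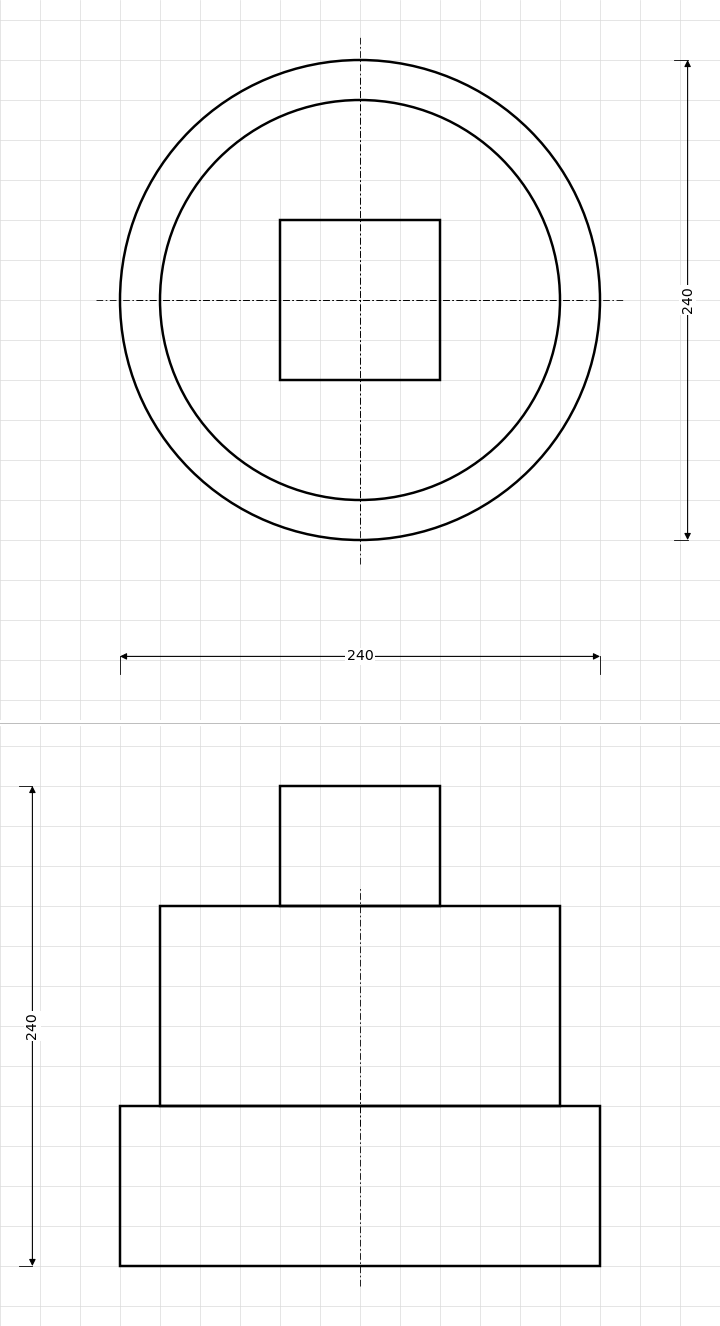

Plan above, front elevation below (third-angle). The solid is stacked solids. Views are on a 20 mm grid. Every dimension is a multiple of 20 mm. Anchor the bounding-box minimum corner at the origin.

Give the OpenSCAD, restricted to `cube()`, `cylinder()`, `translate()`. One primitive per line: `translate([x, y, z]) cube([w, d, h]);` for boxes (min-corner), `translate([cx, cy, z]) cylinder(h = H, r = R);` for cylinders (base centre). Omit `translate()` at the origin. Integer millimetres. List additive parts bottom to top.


translate([120, 120, 0]) cylinder(h = 80, r = 120);
translate([120, 120, 80]) cylinder(h = 100, r = 100);
translate([80, 80, 180]) cube([80, 80, 60]);


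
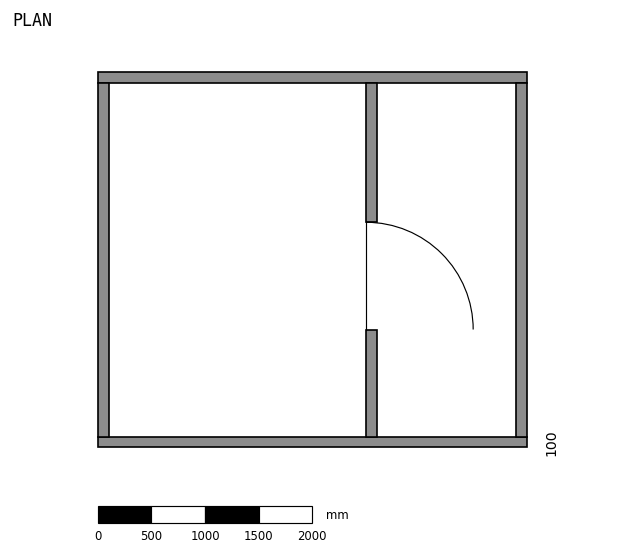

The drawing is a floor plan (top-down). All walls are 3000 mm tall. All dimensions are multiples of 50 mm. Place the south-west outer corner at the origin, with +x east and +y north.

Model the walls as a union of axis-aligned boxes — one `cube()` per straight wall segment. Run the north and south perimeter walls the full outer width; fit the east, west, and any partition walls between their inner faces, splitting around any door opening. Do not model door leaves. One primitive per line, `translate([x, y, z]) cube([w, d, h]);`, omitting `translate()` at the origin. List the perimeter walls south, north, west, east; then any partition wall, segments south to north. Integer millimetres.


cube([4000, 100, 3000]);
translate([0, 3400, 0]) cube([4000, 100, 3000]);
translate([0, 100, 0]) cube([100, 3300, 3000]);
translate([3900, 100, 0]) cube([100, 3300, 3000]);
translate([2500, 100, 0]) cube([100, 1000, 3000]);
translate([2500, 2100, 0]) cube([100, 1300, 3000]);


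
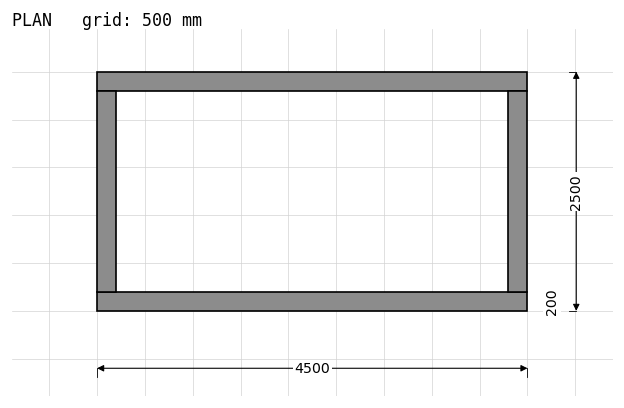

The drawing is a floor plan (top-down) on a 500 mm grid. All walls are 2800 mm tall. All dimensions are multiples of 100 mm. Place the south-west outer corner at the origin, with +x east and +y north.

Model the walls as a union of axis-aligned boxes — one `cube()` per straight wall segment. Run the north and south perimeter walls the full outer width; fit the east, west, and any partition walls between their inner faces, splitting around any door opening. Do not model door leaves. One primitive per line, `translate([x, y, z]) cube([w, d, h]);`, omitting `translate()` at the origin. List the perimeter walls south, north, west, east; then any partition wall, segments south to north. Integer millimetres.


cube([4500, 200, 2800]);
translate([0, 2300, 0]) cube([4500, 200, 2800]);
translate([0, 200, 0]) cube([200, 2100, 2800]);
translate([4300, 200, 0]) cube([200, 2100, 2800]);
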